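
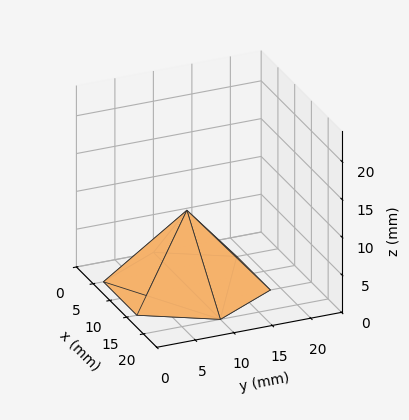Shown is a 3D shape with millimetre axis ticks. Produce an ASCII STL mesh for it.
Reading the render: the shape is a regular 6-sided pyramid, base circumscribed radius ≈ 10 mm, apex at z ≈ 10 mm (dimensions read to the nearest mm from the axis ticks). For the STL, each face is triangulated and given an outward normal.

solid part
  facet normal 0.0000 0.0000 -1.0000
    outer loop
      vertex 5.000 18.660 0.000
      vertex 15.000 18.660 0.000
      vertex 20.000 10.000 0.000
    endloop
  endfacet
  facet normal 0.0000 0.0000 -1.0000
    outer loop
      vertex 0.000 10.000 0.000
      vertex 5.000 18.660 0.000
      vertex 20.000 10.000 0.000
    endloop
  endfacet
  facet normal 0.0000 0.0000 -1.0000
    outer loop
      vertex 5.000 1.340 0.000
      vertex 0.000 10.000 0.000
      vertex 20.000 10.000 0.000
    endloop
  endfacet
  facet normal 0.0000 0.0000 -1.0000
    outer loop
      vertex 15.000 1.340 0.000
      vertex 5.000 1.340 0.000
      vertex 20.000 10.000 0.000
    endloop
  endfacet
  facet normal 0.6547 0.3780 0.6547
    outer loop
      vertex 20.000 10.000 0.000
      vertex 15.000 18.660 0.000
      vertex 10.000 10.000 10.000
    endloop
  endfacet
  facet normal 0.0000 0.7559 0.6546
    outer loop
      vertex 15.000 18.660 0.000
      vertex 5.000 18.660 0.000
      vertex 10.000 10.000 10.000
    endloop
  endfacet
  facet normal -0.6547 0.3780 0.6547
    outer loop
      vertex 5.000 18.660 0.000
      vertex 0.000 10.000 0.000
      vertex 10.000 10.000 10.000
    endloop
  endfacet
  facet normal -0.6547 -0.3780 0.6547
    outer loop
      vertex 0.000 10.000 0.000
      vertex 5.000 1.340 0.000
      vertex 10.000 10.000 10.000
    endloop
  endfacet
  facet normal 0.0000 -0.7559 0.6546
    outer loop
      vertex 5.000 1.340 0.000
      vertex 15.000 1.340 0.000
      vertex 10.000 10.000 10.000
    endloop
  endfacet
  facet normal 0.6547 -0.3780 0.6547
    outer loop
      vertex 15.000 1.340 0.000
      vertex 20.000 10.000 0.000
      vertex 10.000 10.000 10.000
    endloop
  endfacet
endsolid part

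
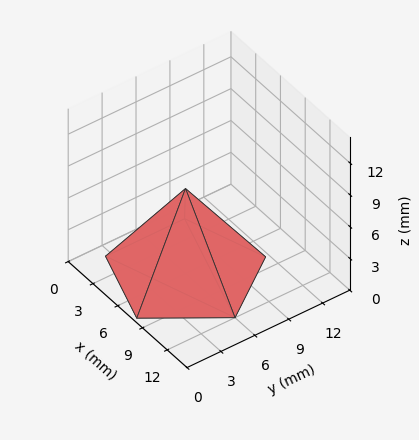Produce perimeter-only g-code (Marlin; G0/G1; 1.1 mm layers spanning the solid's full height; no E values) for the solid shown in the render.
Reading the render: the shape is a regular 5-sided pyramid, base circumscribed radius ≈ 6 mm, apex at z ≈ 8 mm (dimensions read to the nearest mm from the axis ticks). For the g-code, the solid's height is divided into equal slices at the stated Δz and each level perimeter traced with G1 moves after a G0 lift.

; perimeter-only toolpath
G21 ; units = mm
G90 ; absolute positioning
G28 ; home
; layer 1
G0 Z1.1
G0 X11.1 Y6.0
G1 X7.6 Y10.9
G1 X1.8 Y9.0
G1 X1.8 Y3.0
G1 X7.6 Y1.1
G1 X11.1 Y6.0
; layer 2
G0 Z2.3
G0 X10.3 Y6.0
G1 X7.4 Y10.1
G1 X2.5 Y8.5
G1 X2.5 Y3.5
G1 X7.4 Y1.9
G1 X10.3 Y6.0
; layer 3
G0 Z3.4
G0 X9.4 Y6.0
G1 X7.1 Y9.3
G1 X3.2 Y8.0
G1 X3.2 Y4.0
G1 X7.1 Y2.7
G1 X9.4 Y6.0
; layer 4
G0 Z4.6
G0 X8.6 Y6.0
G1 X6.8 Y8.4
G1 X3.9 Y7.5
G1 X3.9 Y4.5
G1 X6.8 Y3.6
G1 X8.6 Y6.0
; layer 5
G0 Z5.7
G0 X7.7 Y6.0
G1 X6.5 Y7.6
G1 X4.6 Y7.0
G1 X4.6 Y5.0
G1 X6.5 Y4.4
G1 X7.7 Y6.0
; layer 6
G0 Z6.9
G0 X6.9 Y6.0
G1 X6.3 Y6.8
G1 X5.3 Y6.5
G1 X5.3 Y5.5
G1 X6.3 Y5.2
G1 X6.9 Y6.0
M2 ; end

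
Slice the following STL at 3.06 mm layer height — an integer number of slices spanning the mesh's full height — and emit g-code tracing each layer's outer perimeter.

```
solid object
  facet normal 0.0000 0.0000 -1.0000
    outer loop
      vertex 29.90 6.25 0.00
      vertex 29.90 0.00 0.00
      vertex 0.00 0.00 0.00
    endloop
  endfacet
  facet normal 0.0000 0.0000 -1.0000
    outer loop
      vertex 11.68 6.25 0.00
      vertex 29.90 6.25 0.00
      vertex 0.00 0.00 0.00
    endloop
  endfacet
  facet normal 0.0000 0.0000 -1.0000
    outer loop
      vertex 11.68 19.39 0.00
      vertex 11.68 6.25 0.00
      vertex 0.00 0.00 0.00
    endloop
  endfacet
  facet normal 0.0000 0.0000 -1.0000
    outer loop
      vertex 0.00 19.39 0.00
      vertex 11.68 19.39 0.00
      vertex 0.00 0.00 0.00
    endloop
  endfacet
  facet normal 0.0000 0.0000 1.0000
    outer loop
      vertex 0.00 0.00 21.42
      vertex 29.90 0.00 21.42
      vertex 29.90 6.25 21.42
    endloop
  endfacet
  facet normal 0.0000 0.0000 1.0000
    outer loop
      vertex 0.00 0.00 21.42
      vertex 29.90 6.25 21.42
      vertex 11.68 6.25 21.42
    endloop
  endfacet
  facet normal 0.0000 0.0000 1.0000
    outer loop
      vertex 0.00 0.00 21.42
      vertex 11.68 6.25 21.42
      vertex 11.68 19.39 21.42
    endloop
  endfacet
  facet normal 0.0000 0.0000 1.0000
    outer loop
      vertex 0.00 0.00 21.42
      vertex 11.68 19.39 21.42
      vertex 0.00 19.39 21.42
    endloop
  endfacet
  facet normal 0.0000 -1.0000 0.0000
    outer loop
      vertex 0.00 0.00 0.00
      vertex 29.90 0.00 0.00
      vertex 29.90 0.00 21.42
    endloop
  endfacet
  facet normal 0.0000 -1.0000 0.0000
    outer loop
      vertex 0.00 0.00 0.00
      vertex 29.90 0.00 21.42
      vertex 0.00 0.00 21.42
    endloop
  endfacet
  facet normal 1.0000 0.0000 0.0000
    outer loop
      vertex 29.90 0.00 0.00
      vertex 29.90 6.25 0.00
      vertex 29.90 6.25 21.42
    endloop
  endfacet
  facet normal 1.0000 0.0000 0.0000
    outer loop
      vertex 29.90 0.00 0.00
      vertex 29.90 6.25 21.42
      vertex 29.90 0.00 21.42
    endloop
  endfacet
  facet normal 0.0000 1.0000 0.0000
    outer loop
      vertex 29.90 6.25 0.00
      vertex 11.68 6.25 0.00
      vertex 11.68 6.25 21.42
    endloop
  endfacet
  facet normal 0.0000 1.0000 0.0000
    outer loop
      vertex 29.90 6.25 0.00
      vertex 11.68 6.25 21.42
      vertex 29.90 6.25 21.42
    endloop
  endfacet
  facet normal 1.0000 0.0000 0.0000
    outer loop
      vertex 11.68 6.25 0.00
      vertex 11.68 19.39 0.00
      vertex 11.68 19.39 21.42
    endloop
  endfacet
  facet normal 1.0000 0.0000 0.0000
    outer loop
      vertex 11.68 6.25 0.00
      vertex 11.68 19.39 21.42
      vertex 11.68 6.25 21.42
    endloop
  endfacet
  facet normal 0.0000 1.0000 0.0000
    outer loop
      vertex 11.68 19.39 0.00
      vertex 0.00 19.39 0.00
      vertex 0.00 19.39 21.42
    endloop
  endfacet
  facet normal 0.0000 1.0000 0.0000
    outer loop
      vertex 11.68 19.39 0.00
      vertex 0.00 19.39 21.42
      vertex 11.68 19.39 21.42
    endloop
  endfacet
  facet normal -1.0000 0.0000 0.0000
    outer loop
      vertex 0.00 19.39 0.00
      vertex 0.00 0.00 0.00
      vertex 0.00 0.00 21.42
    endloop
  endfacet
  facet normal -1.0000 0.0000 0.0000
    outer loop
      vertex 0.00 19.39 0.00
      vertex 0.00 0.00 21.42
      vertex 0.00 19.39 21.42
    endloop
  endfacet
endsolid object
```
; perimeter-only toolpath
G21 ; units = mm
G90 ; absolute positioning
G28 ; home
; layer 1
G0 Z3.06
G0 X0.00 Y0.00
G1 X29.90 Y0.00
G1 X29.90 Y6.25
G1 X11.68 Y6.25
G1 X11.68 Y19.39
G1 X0.00 Y19.39
G1 X0.00 Y0.00
; layer 2
G0 Z6.12
G0 X0.00 Y0.00
G1 X29.90 Y0.00
G1 X29.90 Y6.25
G1 X11.68 Y6.25
G1 X11.68 Y19.39
G1 X0.00 Y19.39
G1 X0.00 Y0.00
; layer 3
G0 Z9.18
G0 X0.00 Y0.00
G1 X29.90 Y0.00
G1 X29.90 Y6.25
G1 X11.68 Y6.25
G1 X11.68 Y19.39
G1 X0.00 Y19.39
G1 X0.00 Y0.00
; layer 4
G0 Z12.24
G0 X0.00 Y0.00
G1 X29.90 Y0.00
G1 X29.90 Y6.25
G1 X11.68 Y6.25
G1 X11.68 Y19.39
G1 X0.00 Y19.39
G1 X0.00 Y0.00
; layer 5
G0 Z15.30
G0 X0.00 Y0.00
G1 X29.90 Y0.00
G1 X29.90 Y6.25
G1 X11.68 Y6.25
G1 X11.68 Y19.39
G1 X0.00 Y19.39
G1 X0.00 Y0.00
; layer 6
G0 Z18.36
G0 X0.00 Y0.00
G1 X29.90 Y0.00
G1 X29.90 Y6.25
G1 X11.68 Y6.25
G1 X11.68 Y19.39
G1 X0.00 Y19.39
G1 X0.00 Y0.00
; layer 7
G0 Z21.42
G0 X0.00 Y0.00
G1 X29.90 Y0.00
G1 X29.90 Y6.25
G1 X11.68 Y6.25
G1 X11.68 Y19.39
G1 X0.00 Y19.39
G1 X0.00 Y0.00
M2 ; end

The solid is an L-shaped prism: outer 29.9 × 19.4 mm, arm thicknesses ≈ 6.25 mm (horizontal) and 11.7 mm (vertical), extruded 21.4 mm in z. Slicing at Δz = 3.06 mm — 7 equal slices spanning the solid's height, so layer i sits at z = i·h/7 — gives 7 non-empty perimeters. Each is a 6-segment closed polygon; G0 lifts to the layer z and rapids to the start vertex, then G1 traces the edges.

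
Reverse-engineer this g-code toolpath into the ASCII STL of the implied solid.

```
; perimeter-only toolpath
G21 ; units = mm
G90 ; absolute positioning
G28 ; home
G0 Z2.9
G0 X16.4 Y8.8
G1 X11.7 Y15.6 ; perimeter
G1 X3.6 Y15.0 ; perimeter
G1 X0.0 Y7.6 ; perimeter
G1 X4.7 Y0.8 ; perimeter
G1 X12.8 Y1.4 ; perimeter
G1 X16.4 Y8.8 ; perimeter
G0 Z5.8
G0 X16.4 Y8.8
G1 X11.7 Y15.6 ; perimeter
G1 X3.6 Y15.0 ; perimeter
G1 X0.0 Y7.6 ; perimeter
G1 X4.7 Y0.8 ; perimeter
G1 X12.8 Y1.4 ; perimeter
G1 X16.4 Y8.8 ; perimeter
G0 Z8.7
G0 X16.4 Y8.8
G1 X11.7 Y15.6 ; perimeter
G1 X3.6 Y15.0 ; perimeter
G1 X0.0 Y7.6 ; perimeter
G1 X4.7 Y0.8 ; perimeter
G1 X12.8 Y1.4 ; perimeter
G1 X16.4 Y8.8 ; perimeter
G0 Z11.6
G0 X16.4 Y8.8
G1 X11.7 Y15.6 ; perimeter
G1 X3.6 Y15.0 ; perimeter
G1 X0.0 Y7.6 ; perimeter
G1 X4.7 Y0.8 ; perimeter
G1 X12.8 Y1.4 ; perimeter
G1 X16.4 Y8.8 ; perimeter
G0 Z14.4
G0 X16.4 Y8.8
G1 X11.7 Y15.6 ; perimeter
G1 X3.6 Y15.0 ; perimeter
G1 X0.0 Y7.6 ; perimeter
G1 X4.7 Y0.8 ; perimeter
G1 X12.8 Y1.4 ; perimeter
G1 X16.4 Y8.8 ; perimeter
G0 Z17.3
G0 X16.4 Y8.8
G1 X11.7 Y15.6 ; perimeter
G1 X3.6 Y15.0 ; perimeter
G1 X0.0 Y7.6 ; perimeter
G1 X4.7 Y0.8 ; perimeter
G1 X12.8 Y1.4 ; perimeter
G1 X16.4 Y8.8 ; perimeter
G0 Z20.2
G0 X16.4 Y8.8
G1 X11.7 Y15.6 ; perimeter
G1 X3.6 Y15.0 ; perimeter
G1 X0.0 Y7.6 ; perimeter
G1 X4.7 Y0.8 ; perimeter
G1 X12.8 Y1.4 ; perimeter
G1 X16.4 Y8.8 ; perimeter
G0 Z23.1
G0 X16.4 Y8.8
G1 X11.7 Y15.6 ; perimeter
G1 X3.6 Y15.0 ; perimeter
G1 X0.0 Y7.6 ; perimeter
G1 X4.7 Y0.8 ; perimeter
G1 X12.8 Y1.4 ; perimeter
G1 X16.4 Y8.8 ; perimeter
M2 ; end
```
solid part
  facet normal 0.0000 0.0000 -1.0000
    outer loop
      vertex 3.6 15.0 0.0
      vertex 11.7 15.6 0.0
      vertex 16.4 8.8 0.0
    endloop
  endfacet
  facet normal 0.0000 0.0000 -1.0000
    outer loop
      vertex 0.0 7.6 0.0
      vertex 3.6 15.0 0.0
      vertex 16.4 8.8 0.0
    endloop
  endfacet
  facet normal 0.0000 0.0000 -1.0000
    outer loop
      vertex 4.7 0.8 0.0
      vertex 0.0 7.6 0.0
      vertex 16.4 8.8 0.0
    endloop
  endfacet
  facet normal 0.0000 0.0000 -1.0000
    outer loop
      vertex 12.8 1.4 0.0
      vertex 4.7 0.8 0.0
      vertex 16.4 8.8 0.0
    endloop
  endfacet
  facet normal 0.0000 0.0000 1.0000
    outer loop
      vertex 16.4 8.8 23.1
      vertex 11.7 15.6 23.1
      vertex 3.6 15.0 23.1
    endloop
  endfacet
  facet normal 0.0000 0.0000 1.0000
    outer loop
      vertex 16.4 8.8 23.1
      vertex 3.6 15.0 23.1
      vertex 0.0 7.6 23.1
    endloop
  endfacet
  facet normal 0.0000 0.0000 1.0000
    outer loop
      vertex 16.4 8.8 23.1
      vertex 0.0 7.6 23.1
      vertex 4.7 0.8 23.1
    endloop
  endfacet
  facet normal 0.0000 0.0000 1.0000
    outer loop
      vertex 16.4 8.8 23.1
      vertex 4.7 0.8 23.1
      vertex 12.8 1.4 23.1
    endloop
  endfacet
  facet normal 0.8226 0.5686 0.0000
    outer loop
      vertex 16.4 8.8 0.0
      vertex 11.7 15.6 0.0
      vertex 11.7 15.6 23.1
    endloop
  endfacet
  facet normal 0.8226 0.5686 0.0000
    outer loop
      vertex 16.4 8.8 0.0
      vertex 11.7 15.6 23.1
      vertex 16.4 8.8 23.1
    endloop
  endfacet
  facet normal -0.0739 0.9973 0.0000
    outer loop
      vertex 11.7 15.6 0.0
      vertex 3.6 15.0 0.0
      vertex 3.6 15.0 23.1
    endloop
  endfacet
  facet normal -0.0739 0.9973 0.0000
    outer loop
      vertex 11.7 15.6 0.0
      vertex 3.6 15.0 23.1
      vertex 11.7 15.6 23.1
    endloop
  endfacet
  facet normal -0.8992 0.4375 0.0000
    outer loop
      vertex 3.6 15.0 0.0
      vertex 0.0 7.6 0.0
      vertex 0.0 7.6 23.1
    endloop
  endfacet
  facet normal -0.8992 0.4375 0.0000
    outer loop
      vertex 3.6 15.0 0.0
      vertex 0.0 7.6 23.1
      vertex 3.6 15.0 23.1
    endloop
  endfacet
  facet normal -0.8226 -0.5686 0.0000
    outer loop
      vertex 0.0 7.6 0.0
      vertex 4.7 0.8 0.0
      vertex 4.7 0.8 23.1
    endloop
  endfacet
  facet normal -0.8226 -0.5686 0.0000
    outer loop
      vertex 0.0 7.6 0.0
      vertex 4.7 0.8 23.1
      vertex 0.0 7.6 23.1
    endloop
  endfacet
  facet normal 0.0739 -0.9973 0.0000
    outer loop
      vertex 4.7 0.8 0.0
      vertex 12.8 1.4 0.0
      vertex 12.8 1.4 23.1
    endloop
  endfacet
  facet normal 0.0739 -0.9973 0.0000
    outer loop
      vertex 4.7 0.8 0.0
      vertex 12.8 1.4 23.1
      vertex 4.7 0.8 23.1
    endloop
  endfacet
  facet normal 0.8992 -0.4375 0.0000
    outer loop
      vertex 12.8 1.4 0.0
      vertex 16.4 8.8 0.0
      vertex 16.4 8.8 23.1
    endloop
  endfacet
  facet normal 0.8992 -0.4375 0.0000
    outer loop
      vertex 12.8 1.4 0.0
      vertex 16.4 8.8 23.1
      vertex 12.8 1.4 23.1
    endloop
  endfacet
endsolid part

The G0 Z moves step by Δz≈2.9 mm. Every layer's G1 loop is the same polygon, so the solid is a straight extrusion of it from z=0 to z≈23.1. Closing with flat bottom and top caps and triangulating gives 20 facets — a regular 6-sided prism (a cylinder approximated with 6 flat sides), circumscribed radius ≈ 8.2 mm, height ≈ 23.1 mm.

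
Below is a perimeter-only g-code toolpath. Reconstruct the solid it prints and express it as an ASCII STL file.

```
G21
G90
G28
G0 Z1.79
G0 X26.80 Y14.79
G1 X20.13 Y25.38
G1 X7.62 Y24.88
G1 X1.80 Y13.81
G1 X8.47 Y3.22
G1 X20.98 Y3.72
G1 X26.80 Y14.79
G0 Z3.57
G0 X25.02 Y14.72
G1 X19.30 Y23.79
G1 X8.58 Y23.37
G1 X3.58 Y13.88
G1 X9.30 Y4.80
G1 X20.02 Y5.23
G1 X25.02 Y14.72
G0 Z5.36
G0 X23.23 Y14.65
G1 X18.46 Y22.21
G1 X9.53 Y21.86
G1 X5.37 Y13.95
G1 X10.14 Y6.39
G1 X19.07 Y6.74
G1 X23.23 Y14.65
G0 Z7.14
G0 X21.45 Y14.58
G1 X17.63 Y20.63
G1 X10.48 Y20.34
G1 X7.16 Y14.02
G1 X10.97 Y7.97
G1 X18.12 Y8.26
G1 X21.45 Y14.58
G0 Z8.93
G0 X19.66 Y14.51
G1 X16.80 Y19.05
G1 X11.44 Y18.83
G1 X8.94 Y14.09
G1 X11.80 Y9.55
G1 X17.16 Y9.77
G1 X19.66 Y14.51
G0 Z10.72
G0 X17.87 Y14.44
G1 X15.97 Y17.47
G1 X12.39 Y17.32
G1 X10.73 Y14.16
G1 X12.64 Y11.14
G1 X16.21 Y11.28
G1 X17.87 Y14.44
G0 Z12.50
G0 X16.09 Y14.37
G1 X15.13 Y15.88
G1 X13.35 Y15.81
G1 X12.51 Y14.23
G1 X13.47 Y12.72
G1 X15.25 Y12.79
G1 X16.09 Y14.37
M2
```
solid part
  facet normal 0.0000 0.0000 -1.0000
    outer loop
      vertex 6.67 26.39 0.00
      vertex 20.96 26.96 0.00
      vertex 28.59 14.86 0.00
    endloop
  endfacet
  facet normal 0.0000 0.0000 -1.0000
    outer loop
      vertex 0.01 13.74 0.00
      vertex 6.67 26.39 0.00
      vertex 28.59 14.86 0.00
    endloop
  endfacet
  facet normal 0.0000 0.0000 -1.0000
    outer loop
      vertex 7.64 1.64 0.00
      vertex 0.01 13.74 0.00
      vertex 28.59 14.86 0.00
    endloop
  endfacet
  facet normal 0.0000 0.0000 -1.0000
    outer loop
      vertex 21.93 2.21 0.00
      vertex 7.64 1.64 0.00
      vertex 28.59 14.86 0.00
    endloop
  endfacet
  facet normal 0.6392 0.4031 0.6550
    outer loop
      vertex 28.59 14.86 0.00
      vertex 20.96 26.96 0.00
      vertex 14.30 14.30 14.29
    endloop
  endfacet
  facet normal -0.0301 0.7551 0.6549
    outer loop
      vertex 20.96 26.96 0.00
      vertex 6.67 26.39 0.00
      vertex 14.30 14.30 14.29
    endloop
  endfacet
  facet normal -0.6687 0.3521 0.6549
    outer loop
      vertex 6.67 26.39 0.00
      vertex 0.01 13.74 0.00
      vertex 14.30 14.30 14.29
    endloop
  endfacet
  facet normal -0.6392 -0.4031 0.6550
    outer loop
      vertex 0.01 13.74 0.00
      vertex 7.64 1.64 0.00
      vertex 14.30 14.30 14.29
    endloop
  endfacet
  facet normal 0.0301 -0.7551 0.6549
    outer loop
      vertex 7.64 1.64 0.00
      vertex 21.93 2.21 0.00
      vertex 14.30 14.30 14.29
    endloop
  endfacet
  facet normal 0.6687 -0.3521 0.6549
    outer loop
      vertex 21.93 2.21 0.00
      vertex 28.59 14.86 0.00
      vertex 14.30 14.30 14.29
    endloop
  endfacet
endsolid part

The G0 Z moves step by Δz≈1.79 mm. The G1 loops shrink linearly with z, so the solid tapers from its base footprint up to z≈14.3. Closing with a flat bottom cap and the tapered top and triangulating gives 10 facets — a regular 6-sided pyramid, base circumscribed radius ≈ 14.3 mm, apex at z ≈ 14.3 mm.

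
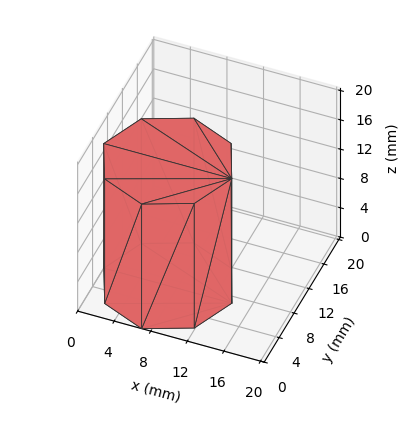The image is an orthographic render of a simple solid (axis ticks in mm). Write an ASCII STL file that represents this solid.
Reading the render: the shape is a regular 8-sided prism (a cylinder approximated with 8 flat sides), circumscribed radius ≈ 7 mm, height ≈ 17 mm (dimensions read to the nearest mm from the axis ticks). For the STL, each face is triangulated and given an outward normal.

solid part
  facet normal 0.0000 0.0000 -1.0000
    outer loop
      vertex 7.0 14.0 0.0
      vertex 11.9 11.9 0.0
      vertex 14.0 7.0 0.0
    endloop
  endfacet
  facet normal 0.0000 0.0000 -1.0000
    outer loop
      vertex 2.1 11.9 0.0
      vertex 7.0 14.0 0.0
      vertex 14.0 7.0 0.0
    endloop
  endfacet
  facet normal 0.0000 0.0000 -1.0000
    outer loop
      vertex 0.0 7.0 0.0
      vertex 2.1 11.9 0.0
      vertex 14.0 7.0 0.0
    endloop
  endfacet
  facet normal 0.0000 0.0000 -1.0000
    outer loop
      vertex 2.1 2.1 0.0
      vertex 0.0 7.0 0.0
      vertex 14.0 7.0 0.0
    endloop
  endfacet
  facet normal 0.0000 0.0000 -1.0000
    outer loop
      vertex 7.0 0.0 0.0
      vertex 2.1 2.1 0.0
      vertex 14.0 7.0 0.0
    endloop
  endfacet
  facet normal 0.0000 0.0000 -1.0000
    outer loop
      vertex 11.9 2.1 0.0
      vertex 7.0 0.0 0.0
      vertex 14.0 7.0 0.0
    endloop
  endfacet
  facet normal 0.0000 0.0000 1.0000
    outer loop
      vertex 14.0 7.0 17.0
      vertex 11.9 11.9 17.0
      vertex 7.0 14.0 17.0
    endloop
  endfacet
  facet normal 0.0000 0.0000 1.0000
    outer loop
      vertex 14.0 7.0 17.0
      vertex 7.0 14.0 17.0
      vertex 2.1 11.9 17.0
    endloop
  endfacet
  facet normal 0.0000 0.0000 1.0000
    outer loop
      vertex 14.0 7.0 17.0
      vertex 2.1 11.9 17.0
      vertex 0.0 7.0 17.0
    endloop
  endfacet
  facet normal 0.0000 0.0000 1.0000
    outer loop
      vertex 14.0 7.0 17.0
      vertex 0.0 7.0 17.0
      vertex 2.1 2.1 17.0
    endloop
  endfacet
  facet normal 0.0000 0.0000 1.0000
    outer loop
      vertex 14.0 7.0 17.0
      vertex 2.1 2.1 17.0
      vertex 7.0 0.0 17.0
    endloop
  endfacet
  facet normal 0.0000 0.0000 1.0000
    outer loop
      vertex 14.0 7.0 17.0
      vertex 7.0 0.0 17.0
      vertex 11.9 2.1 17.0
    endloop
  endfacet
  facet normal 0.9191 0.3939 0.0000
    outer loop
      vertex 14.0 7.0 0.0
      vertex 11.9 11.9 0.0
      vertex 11.9 11.9 17.0
    endloop
  endfacet
  facet normal 0.9191 0.3939 0.0000
    outer loop
      vertex 14.0 7.0 0.0
      vertex 11.9 11.9 17.0
      vertex 14.0 7.0 17.0
    endloop
  endfacet
  facet normal 0.3939 0.9191 0.0000
    outer loop
      vertex 11.9 11.9 0.0
      vertex 7.0 14.0 0.0
      vertex 7.0 14.0 17.0
    endloop
  endfacet
  facet normal 0.3939 0.9191 0.0000
    outer loop
      vertex 11.9 11.9 0.0
      vertex 7.0 14.0 17.0
      vertex 11.9 11.9 17.0
    endloop
  endfacet
  facet normal -0.3939 0.9191 0.0000
    outer loop
      vertex 7.0 14.0 0.0
      vertex 2.1 11.9 0.0
      vertex 2.1 11.9 17.0
    endloop
  endfacet
  facet normal -0.3939 0.9191 0.0000
    outer loop
      vertex 7.0 14.0 0.0
      vertex 2.1 11.9 17.0
      vertex 7.0 14.0 17.0
    endloop
  endfacet
  facet normal -0.9191 0.3939 0.0000
    outer loop
      vertex 2.1 11.9 0.0
      vertex 0.0 7.0 0.0
      vertex 0.0 7.0 17.0
    endloop
  endfacet
  facet normal -0.9191 0.3939 0.0000
    outer loop
      vertex 2.1 11.9 0.0
      vertex 0.0 7.0 17.0
      vertex 2.1 11.9 17.0
    endloop
  endfacet
  facet normal -0.9191 -0.3939 0.0000
    outer loop
      vertex 0.0 7.0 0.0
      vertex 2.1 2.1 0.0
      vertex 2.1 2.1 17.0
    endloop
  endfacet
  facet normal -0.9191 -0.3939 0.0000
    outer loop
      vertex 0.0 7.0 0.0
      vertex 2.1 2.1 17.0
      vertex 0.0 7.0 17.0
    endloop
  endfacet
  facet normal -0.3939 -0.9191 0.0000
    outer loop
      vertex 2.1 2.1 0.0
      vertex 7.0 0.0 0.0
      vertex 7.0 0.0 17.0
    endloop
  endfacet
  facet normal -0.3939 -0.9191 0.0000
    outer loop
      vertex 2.1 2.1 0.0
      vertex 7.0 0.0 17.0
      vertex 2.1 2.1 17.0
    endloop
  endfacet
  facet normal 0.3939 -0.9191 0.0000
    outer loop
      vertex 7.0 0.0 0.0
      vertex 11.9 2.1 0.0
      vertex 11.9 2.1 17.0
    endloop
  endfacet
  facet normal 0.3939 -0.9191 0.0000
    outer loop
      vertex 7.0 0.0 0.0
      vertex 11.9 2.1 17.0
      vertex 7.0 0.0 17.0
    endloop
  endfacet
  facet normal 0.9191 -0.3939 0.0000
    outer loop
      vertex 11.9 2.1 0.0
      vertex 14.0 7.0 0.0
      vertex 14.0 7.0 17.0
    endloop
  endfacet
  facet normal 0.9191 -0.3939 0.0000
    outer loop
      vertex 11.9 2.1 0.0
      vertex 14.0 7.0 17.0
      vertex 11.9 2.1 17.0
    endloop
  endfacet
endsolid part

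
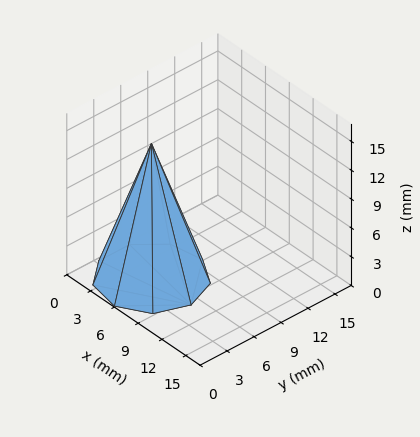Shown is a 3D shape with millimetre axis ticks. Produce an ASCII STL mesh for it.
Reading the render: the shape is a regular 9-sided pyramid, base circumscribed radius ≈ 5 mm, apex at z ≈ 14 mm (dimensions read to the nearest mm from the axis ticks). For the STL, each face is triangulated and given an outward normal.

solid part
  facet normal 0.0000 0.0000 -1.0000
    outer loop
      vertex 5.9 9.9 0.0
      vertex 8.8 8.2 0.0
      vertex 10.0 5.0 0.0
    endloop
  endfacet
  facet normal 0.0000 0.0000 -1.0000
    outer loop
      vertex 2.5 9.3 0.0
      vertex 5.9 9.9 0.0
      vertex 10.0 5.0 0.0
    endloop
  endfacet
  facet normal 0.0000 0.0000 -1.0000
    outer loop
      vertex 0.3 6.7 0.0
      vertex 2.5 9.3 0.0
      vertex 10.0 5.0 0.0
    endloop
  endfacet
  facet normal 0.0000 0.0000 -1.0000
    outer loop
      vertex 0.3 3.3 0.0
      vertex 0.3 6.7 0.0
      vertex 10.0 5.0 0.0
    endloop
  endfacet
  facet normal 0.0000 0.0000 -1.0000
    outer loop
      vertex 2.5 0.7 0.0
      vertex 0.3 3.3 0.0
      vertex 10.0 5.0 0.0
    endloop
  endfacet
  facet normal 0.0000 0.0000 -1.0000
    outer loop
      vertex 5.9 0.1 0.0
      vertex 2.5 0.7 0.0
      vertex 10.0 5.0 0.0
    endloop
  endfacet
  facet normal 0.0000 0.0000 -1.0000
    outer loop
      vertex 8.8 1.8 0.0
      vertex 5.9 0.1 0.0
      vertex 10.0 5.0 0.0
    endloop
  endfacet
  facet normal 0.8880 0.3330 0.3171
    outer loop
      vertex 10.0 5.0 0.0
      vertex 8.8 8.2 0.0
      vertex 5.0 5.0 14.0
    endloop
  endfacet
  facet normal 0.4796 0.8182 0.3172
    outer loop
      vertex 8.8 8.2 0.0
      vertex 5.9 9.9 0.0
      vertex 5.0 5.0 14.0
    endloop
  endfacet
  facet normal -0.1649 0.9342 0.3164
    outer loop
      vertex 5.9 9.9 0.0
      vertex 2.5 9.3 0.0
      vertex 5.0 5.0 14.0
    endloop
  endfacet
  facet normal -0.7239 0.6125 0.3174
    outer loop
      vertex 2.5 9.3 0.0
      vertex 0.3 6.7 0.0
      vertex 5.0 5.0 14.0
    endloop
  endfacet
  facet normal -0.9480 0.0000 0.3183
    outer loop
      vertex 0.3 6.7 0.0
      vertex 0.3 3.3 0.0
      vertex 5.0 5.0 14.0
    endloop
  endfacet
  facet normal -0.7239 -0.6125 0.3174
    outer loop
      vertex 0.3 3.3 0.0
      vertex 2.5 0.7 0.0
      vertex 5.0 5.0 14.0
    endloop
  endfacet
  facet normal -0.1649 -0.9342 0.3164
    outer loop
      vertex 2.5 0.7 0.0
      vertex 5.9 0.1 0.0
      vertex 5.0 5.0 14.0
    endloop
  endfacet
  facet normal 0.4796 -0.8182 0.3172
    outer loop
      vertex 5.9 0.1 0.0
      vertex 8.8 1.8 0.0
      vertex 5.0 5.0 14.0
    endloop
  endfacet
  facet normal 0.8880 -0.3330 0.3171
    outer loop
      vertex 8.8 1.8 0.0
      vertex 10.0 5.0 0.0
      vertex 5.0 5.0 14.0
    endloop
  endfacet
endsolid part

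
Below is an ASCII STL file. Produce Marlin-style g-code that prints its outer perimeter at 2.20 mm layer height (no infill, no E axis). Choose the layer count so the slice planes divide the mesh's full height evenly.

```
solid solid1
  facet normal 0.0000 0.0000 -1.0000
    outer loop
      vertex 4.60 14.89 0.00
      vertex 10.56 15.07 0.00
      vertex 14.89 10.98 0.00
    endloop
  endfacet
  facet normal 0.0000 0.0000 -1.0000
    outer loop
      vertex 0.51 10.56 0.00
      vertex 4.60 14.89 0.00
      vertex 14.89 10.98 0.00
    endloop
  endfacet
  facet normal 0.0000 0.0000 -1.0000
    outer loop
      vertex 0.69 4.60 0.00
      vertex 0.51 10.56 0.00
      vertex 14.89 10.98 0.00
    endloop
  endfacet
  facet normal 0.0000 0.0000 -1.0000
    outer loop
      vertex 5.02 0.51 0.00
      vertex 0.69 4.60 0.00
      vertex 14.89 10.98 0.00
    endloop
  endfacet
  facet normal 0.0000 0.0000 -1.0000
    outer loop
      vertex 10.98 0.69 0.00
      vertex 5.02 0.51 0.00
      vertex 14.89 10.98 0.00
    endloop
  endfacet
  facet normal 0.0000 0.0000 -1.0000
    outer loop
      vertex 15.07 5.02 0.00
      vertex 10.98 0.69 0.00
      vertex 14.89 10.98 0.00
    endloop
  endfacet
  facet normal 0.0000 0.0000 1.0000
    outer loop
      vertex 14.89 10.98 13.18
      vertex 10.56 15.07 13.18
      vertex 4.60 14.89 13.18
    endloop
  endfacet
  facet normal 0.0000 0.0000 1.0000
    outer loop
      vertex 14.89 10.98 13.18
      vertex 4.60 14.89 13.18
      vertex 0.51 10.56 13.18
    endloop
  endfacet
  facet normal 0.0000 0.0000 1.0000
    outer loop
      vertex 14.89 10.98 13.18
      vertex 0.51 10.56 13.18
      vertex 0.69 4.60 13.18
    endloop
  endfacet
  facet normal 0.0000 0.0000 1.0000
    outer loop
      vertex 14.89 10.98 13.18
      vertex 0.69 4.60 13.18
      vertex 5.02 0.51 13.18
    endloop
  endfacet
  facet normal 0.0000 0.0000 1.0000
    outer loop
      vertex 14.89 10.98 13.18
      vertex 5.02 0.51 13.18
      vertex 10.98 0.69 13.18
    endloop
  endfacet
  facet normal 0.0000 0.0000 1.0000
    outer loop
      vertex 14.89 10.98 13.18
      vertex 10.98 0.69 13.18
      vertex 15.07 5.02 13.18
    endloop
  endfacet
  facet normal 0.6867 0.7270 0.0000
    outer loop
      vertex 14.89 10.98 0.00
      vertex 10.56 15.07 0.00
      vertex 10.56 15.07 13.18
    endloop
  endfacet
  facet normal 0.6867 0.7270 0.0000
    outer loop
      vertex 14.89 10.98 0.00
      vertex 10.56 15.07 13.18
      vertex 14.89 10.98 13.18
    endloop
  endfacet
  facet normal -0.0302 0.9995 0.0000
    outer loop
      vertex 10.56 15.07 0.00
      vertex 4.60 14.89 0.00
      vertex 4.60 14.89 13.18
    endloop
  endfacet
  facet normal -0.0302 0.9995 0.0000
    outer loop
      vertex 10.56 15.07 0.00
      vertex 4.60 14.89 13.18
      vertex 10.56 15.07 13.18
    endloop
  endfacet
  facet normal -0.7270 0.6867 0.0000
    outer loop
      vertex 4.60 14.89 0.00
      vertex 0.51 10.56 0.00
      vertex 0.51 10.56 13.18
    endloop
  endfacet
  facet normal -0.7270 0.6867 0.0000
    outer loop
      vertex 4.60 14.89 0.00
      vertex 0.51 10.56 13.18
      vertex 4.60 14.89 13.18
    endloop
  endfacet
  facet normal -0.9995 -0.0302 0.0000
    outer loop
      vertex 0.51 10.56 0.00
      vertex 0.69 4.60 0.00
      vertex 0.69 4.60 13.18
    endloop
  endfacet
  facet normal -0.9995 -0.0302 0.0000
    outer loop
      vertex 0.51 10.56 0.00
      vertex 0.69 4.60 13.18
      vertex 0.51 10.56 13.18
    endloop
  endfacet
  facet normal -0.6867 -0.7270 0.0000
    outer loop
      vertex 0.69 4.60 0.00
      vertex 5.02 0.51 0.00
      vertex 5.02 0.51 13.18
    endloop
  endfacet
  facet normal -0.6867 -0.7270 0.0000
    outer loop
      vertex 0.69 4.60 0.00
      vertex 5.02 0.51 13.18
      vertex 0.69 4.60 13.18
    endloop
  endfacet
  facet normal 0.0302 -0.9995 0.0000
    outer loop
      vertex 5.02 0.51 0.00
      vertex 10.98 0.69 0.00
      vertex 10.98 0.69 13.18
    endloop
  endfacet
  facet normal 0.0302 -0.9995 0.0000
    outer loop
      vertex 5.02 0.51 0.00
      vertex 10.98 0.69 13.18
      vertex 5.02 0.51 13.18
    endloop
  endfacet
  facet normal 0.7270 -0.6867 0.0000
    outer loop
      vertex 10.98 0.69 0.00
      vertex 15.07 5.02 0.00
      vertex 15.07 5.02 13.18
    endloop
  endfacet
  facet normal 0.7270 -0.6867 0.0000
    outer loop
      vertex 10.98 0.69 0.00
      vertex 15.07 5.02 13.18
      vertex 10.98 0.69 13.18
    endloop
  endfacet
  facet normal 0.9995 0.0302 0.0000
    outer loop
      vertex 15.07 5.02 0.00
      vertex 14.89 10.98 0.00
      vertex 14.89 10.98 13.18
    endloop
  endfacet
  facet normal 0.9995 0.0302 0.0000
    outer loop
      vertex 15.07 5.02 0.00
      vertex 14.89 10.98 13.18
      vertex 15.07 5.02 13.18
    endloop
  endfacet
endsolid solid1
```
; perimeter-only toolpath
G21 ; units = mm
G90 ; absolute positioning
G28 ; home
; layer 1
G0 Z2.20
G0 X14.89 Y10.98
G1 X10.56 Y15.07
G1 X4.60 Y14.89
G1 X0.51 Y10.56
G1 X0.69 Y4.60
G1 X5.02 Y0.51
G1 X10.98 Y0.69
G1 X15.07 Y5.02
G1 X14.89 Y10.98
; layer 2
G0 Z4.39
G0 X14.89 Y10.98
G1 X10.56 Y15.07
G1 X4.60 Y14.89
G1 X0.51 Y10.56
G1 X0.69 Y4.60
G1 X5.02 Y0.51
G1 X10.98 Y0.69
G1 X15.07 Y5.02
G1 X14.89 Y10.98
; layer 3
G0 Z6.59
G0 X14.89 Y10.98
G1 X10.56 Y15.07
G1 X4.60 Y14.89
G1 X0.51 Y10.56
G1 X0.69 Y4.60
G1 X5.02 Y0.51
G1 X10.98 Y0.69
G1 X15.07 Y5.02
G1 X14.89 Y10.98
; layer 4
G0 Z8.79
G0 X14.89 Y10.98
G1 X10.56 Y15.07
G1 X4.60 Y14.89
G1 X0.51 Y10.56
G1 X0.69 Y4.60
G1 X5.02 Y0.51
G1 X10.98 Y0.69
G1 X15.07 Y5.02
G1 X14.89 Y10.98
; layer 5
G0 Z10.98
G0 X14.89 Y10.98
G1 X10.56 Y15.07
G1 X4.60 Y14.89
G1 X0.51 Y10.56
G1 X0.69 Y4.60
G1 X5.02 Y0.51
G1 X10.98 Y0.69
G1 X15.07 Y5.02
G1 X14.89 Y10.98
; layer 6
G0 Z13.18
G0 X14.89 Y10.98
G1 X10.56 Y15.07
G1 X4.60 Y14.89
G1 X0.51 Y10.56
G1 X0.69 Y4.60
G1 X5.02 Y0.51
G1 X10.98 Y0.69
G1 X15.07 Y5.02
G1 X14.89 Y10.98
M2 ; end

The solid is a regular 8-sided prism (a cylinder approximated with 8 flat sides), circumscribed radius ≈ 7.79 mm, height ≈ 13.2 mm. Slicing at Δz = 2.20 mm — 6 equal slices spanning the solid's height, so layer i sits at z = i·h/6 — gives 6 non-empty perimeters. Each is a 8-segment closed polygon; G0 lifts to the layer z and rapids to the start vertex, then G1 traces the edges.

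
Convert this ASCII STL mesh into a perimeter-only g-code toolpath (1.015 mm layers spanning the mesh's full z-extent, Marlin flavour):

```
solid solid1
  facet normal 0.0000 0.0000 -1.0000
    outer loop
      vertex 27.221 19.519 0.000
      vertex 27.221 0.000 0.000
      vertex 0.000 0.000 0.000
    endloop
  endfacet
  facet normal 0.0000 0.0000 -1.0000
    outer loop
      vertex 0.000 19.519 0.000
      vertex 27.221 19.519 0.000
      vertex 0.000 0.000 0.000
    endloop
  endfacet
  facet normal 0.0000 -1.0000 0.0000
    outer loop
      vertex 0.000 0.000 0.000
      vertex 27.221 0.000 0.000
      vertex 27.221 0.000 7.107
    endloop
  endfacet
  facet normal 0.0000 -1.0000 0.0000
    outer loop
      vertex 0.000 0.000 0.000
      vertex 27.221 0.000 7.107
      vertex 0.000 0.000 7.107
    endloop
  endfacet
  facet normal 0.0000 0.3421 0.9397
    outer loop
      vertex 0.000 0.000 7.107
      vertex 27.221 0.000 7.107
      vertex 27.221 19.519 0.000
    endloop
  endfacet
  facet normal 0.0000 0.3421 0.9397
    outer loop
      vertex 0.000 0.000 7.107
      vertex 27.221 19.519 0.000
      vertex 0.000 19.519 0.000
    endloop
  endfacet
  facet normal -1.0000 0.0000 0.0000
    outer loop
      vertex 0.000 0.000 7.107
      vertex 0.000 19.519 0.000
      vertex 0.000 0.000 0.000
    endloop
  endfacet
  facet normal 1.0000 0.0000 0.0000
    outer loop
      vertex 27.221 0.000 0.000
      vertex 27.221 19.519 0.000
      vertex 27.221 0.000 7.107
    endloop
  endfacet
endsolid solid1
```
; perimeter-only toolpath
G21 ; units = mm
G90 ; absolute positioning
G28 ; home
; layer 1
G0 Z1.015
G0 X0.000 Y0.000
G1 X27.221 Y0.000
G1 X27.221 Y16.731
G1 X0.000 Y16.731
G1 X0.000 Y0.000
; layer 2
G0 Z2.031
G0 X0.000 Y0.000
G1 X27.221 Y0.000
G1 X27.221 Y13.942
G1 X0.000 Y13.942
G1 X0.000 Y0.000
; layer 3
G0 Z3.046
G0 X0.000 Y0.000
G1 X27.221 Y0.000
G1 X27.221 Y11.154
G1 X0.000 Y11.154
G1 X0.000 Y0.000
; layer 4
G0 Z4.061
G0 X0.000 Y0.000
G1 X27.221 Y0.000
G1 X27.221 Y8.365
G1 X0.000 Y8.365
G1 X0.000 Y0.000
; layer 5
G0 Z5.076
G0 X0.000 Y0.000
G1 X27.221 Y0.000
G1 X27.221 Y5.577
G1 X0.000 Y5.577
G1 X0.000 Y0.000
; layer 6
G0 Z6.092
G0 X0.000 Y0.000
G1 X27.221 Y0.000
G1 X27.221 Y2.788
G1 X0.000 Y2.788
G1 X0.000 Y0.000
M2 ; end

The solid is a wedge (ramp): 27.2 × 19.5 mm base, rising to 7.11 mm along the y=0 edge and sloping linearly to z=0 at y=19.5. Slicing at Δz = 1.015 mm — 7 equal slices spanning the solid's height, so layer i sits at z = i·h/7 — gives 6 non-empty perimeters. Each is a 4-segment closed polygon; G0 lifts to the layer z and rapids to the start vertex, then G1 traces the edges. The cross-section shrinks linearly with z (the slice at the apex is degenerate and omitted).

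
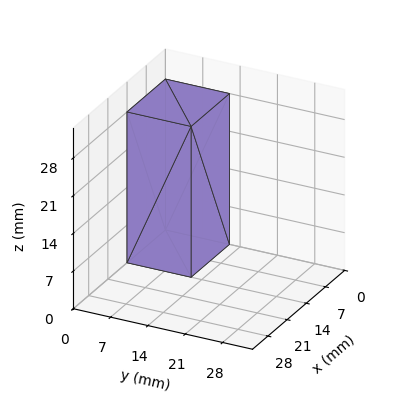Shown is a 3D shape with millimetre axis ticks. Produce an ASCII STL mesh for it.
Reading the render: the shape is a rectangular box, roughly 14 × 12 mm footprint and 28 mm tall (dimensions read to the nearest mm from the axis ticks). For the STL, each face is triangulated and given an outward normal.

solid part
  facet normal 0.0000 0.0000 -1.0000
    outer loop
      vertex 14.000 12.000 0.000
      vertex 14.000 0.000 0.000
      vertex 0.000 0.000 0.000
    endloop
  endfacet
  facet normal 0.0000 0.0000 -1.0000
    outer loop
      vertex 0.000 12.000 0.000
      vertex 14.000 12.000 0.000
      vertex 0.000 0.000 0.000
    endloop
  endfacet
  facet normal 0.0000 0.0000 1.0000
    outer loop
      vertex 0.000 0.000 28.000
      vertex 14.000 0.000 28.000
      vertex 14.000 12.000 28.000
    endloop
  endfacet
  facet normal 0.0000 0.0000 1.0000
    outer loop
      vertex 0.000 0.000 28.000
      vertex 14.000 12.000 28.000
      vertex 0.000 12.000 28.000
    endloop
  endfacet
  facet normal 0.0000 -1.0000 0.0000
    outer loop
      vertex 0.000 0.000 0.000
      vertex 14.000 0.000 0.000
      vertex 14.000 0.000 28.000
    endloop
  endfacet
  facet normal 0.0000 -1.0000 0.0000
    outer loop
      vertex 0.000 0.000 0.000
      vertex 14.000 0.000 28.000
      vertex 0.000 0.000 28.000
    endloop
  endfacet
  facet normal 0.0000 1.0000 0.0000
    outer loop
      vertex 14.000 12.000 28.000
      vertex 14.000 12.000 0.000
      vertex 0.000 12.000 0.000
    endloop
  endfacet
  facet normal 0.0000 1.0000 0.0000
    outer loop
      vertex 0.000 12.000 28.000
      vertex 14.000 12.000 28.000
      vertex 0.000 12.000 0.000
    endloop
  endfacet
  facet normal -1.0000 0.0000 0.0000
    outer loop
      vertex 0.000 12.000 28.000
      vertex 0.000 12.000 0.000
      vertex 0.000 0.000 0.000
    endloop
  endfacet
  facet normal -1.0000 0.0000 0.0000
    outer loop
      vertex 0.000 0.000 28.000
      vertex 0.000 12.000 28.000
      vertex 0.000 0.000 0.000
    endloop
  endfacet
  facet normal 1.0000 0.0000 0.0000
    outer loop
      vertex 14.000 0.000 0.000
      vertex 14.000 12.000 0.000
      vertex 14.000 12.000 28.000
    endloop
  endfacet
  facet normal 1.0000 0.0000 0.0000
    outer loop
      vertex 14.000 0.000 0.000
      vertex 14.000 12.000 28.000
      vertex 14.000 0.000 28.000
    endloop
  endfacet
endsolid part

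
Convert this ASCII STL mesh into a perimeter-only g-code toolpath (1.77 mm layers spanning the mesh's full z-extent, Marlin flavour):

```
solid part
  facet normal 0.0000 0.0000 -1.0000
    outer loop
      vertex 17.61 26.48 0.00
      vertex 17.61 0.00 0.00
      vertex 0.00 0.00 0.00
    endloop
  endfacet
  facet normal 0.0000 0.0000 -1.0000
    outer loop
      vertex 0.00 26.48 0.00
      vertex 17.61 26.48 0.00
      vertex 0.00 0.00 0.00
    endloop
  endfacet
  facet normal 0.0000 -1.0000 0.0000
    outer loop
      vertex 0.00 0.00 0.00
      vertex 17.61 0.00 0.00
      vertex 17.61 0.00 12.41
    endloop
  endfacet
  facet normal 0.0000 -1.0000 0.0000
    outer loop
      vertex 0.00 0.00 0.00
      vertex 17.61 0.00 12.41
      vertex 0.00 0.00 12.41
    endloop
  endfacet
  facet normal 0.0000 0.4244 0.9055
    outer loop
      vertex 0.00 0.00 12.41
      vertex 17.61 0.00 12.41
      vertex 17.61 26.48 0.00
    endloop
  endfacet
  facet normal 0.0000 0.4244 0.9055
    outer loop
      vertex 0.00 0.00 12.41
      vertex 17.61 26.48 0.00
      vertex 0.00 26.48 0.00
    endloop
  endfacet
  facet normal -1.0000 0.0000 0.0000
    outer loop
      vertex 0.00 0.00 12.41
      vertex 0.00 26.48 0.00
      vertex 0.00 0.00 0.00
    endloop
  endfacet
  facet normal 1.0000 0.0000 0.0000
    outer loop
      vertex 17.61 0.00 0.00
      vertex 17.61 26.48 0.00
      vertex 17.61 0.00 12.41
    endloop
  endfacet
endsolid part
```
; perimeter-only toolpath
G21 ; units = mm
G90 ; absolute positioning
G28 ; home
; layer 1
G0 Z1.77
G0 X0.00 Y0.00
G1 X17.61 Y0.00
G1 X17.61 Y22.70
G1 X0.00 Y22.70
G1 X0.00 Y0.00
; layer 2
G0 Z3.55
G0 X0.00 Y0.00
G1 X17.61 Y0.00
G1 X17.61 Y18.91
G1 X0.00 Y18.91
G1 X0.00 Y0.00
; layer 3
G0 Z5.32
G0 X0.00 Y0.00
G1 X17.61 Y0.00
G1 X17.61 Y15.13
G1 X0.00 Y15.13
G1 X0.00 Y0.00
; layer 4
G0 Z7.09
G0 X0.00 Y0.00
G1 X17.61 Y0.00
G1 X17.61 Y11.35
G1 X0.00 Y11.35
G1 X0.00 Y0.00
; layer 5
G0 Z8.86
G0 X0.00 Y0.00
G1 X17.61 Y0.00
G1 X17.61 Y7.57
G1 X0.00 Y7.57
G1 X0.00 Y0.00
; layer 6
G0 Z10.64
G0 X0.00 Y0.00
G1 X17.61 Y0.00
G1 X17.61 Y3.78
G1 X0.00 Y3.78
G1 X0.00 Y0.00
M2 ; end

The solid is a wedge (ramp): 17.6 × 26.5 mm base, rising to 12.4 mm along the y=0 edge and sloping linearly to z=0 at y=26.5. Slicing at Δz = 1.77 mm — 7 equal slices spanning the solid's height, so layer i sits at z = i·h/7 — gives 6 non-empty perimeters. Each is a 4-segment closed polygon; G0 lifts to the layer z and rapids to the start vertex, then G1 traces the edges. The cross-section shrinks linearly with z (the slice at the apex is degenerate and omitted).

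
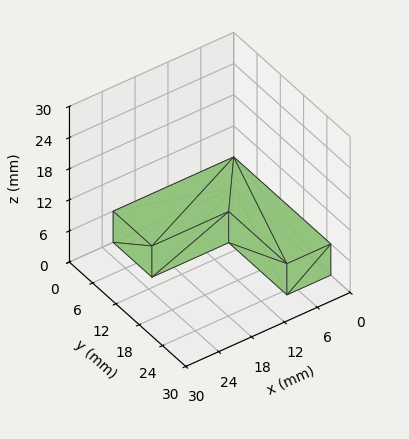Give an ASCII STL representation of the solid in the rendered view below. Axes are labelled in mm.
Reading the render: the shape is an L-shaped prism: outer 22 × 25 mm, arm thicknesses ≈ 10 mm (horizontal) and 8 mm (vertical), extruded 6 mm in z (dimensions read to the nearest mm from the axis ticks). For the STL, each face is triangulated and given an outward normal.

solid part
  facet normal 0.0000 0.0000 -1.0000
    outer loop
      vertex 22.00 10.00 0.00
      vertex 22.00 0.00 0.00
      vertex 0.00 0.00 0.00
    endloop
  endfacet
  facet normal 0.0000 0.0000 -1.0000
    outer loop
      vertex 8.00 10.00 0.00
      vertex 22.00 10.00 0.00
      vertex 0.00 0.00 0.00
    endloop
  endfacet
  facet normal 0.0000 0.0000 -1.0000
    outer loop
      vertex 8.00 25.00 0.00
      vertex 8.00 10.00 0.00
      vertex 0.00 0.00 0.00
    endloop
  endfacet
  facet normal 0.0000 0.0000 -1.0000
    outer loop
      vertex 0.00 25.00 0.00
      vertex 8.00 25.00 0.00
      vertex 0.00 0.00 0.00
    endloop
  endfacet
  facet normal 0.0000 0.0000 1.0000
    outer loop
      vertex 0.00 0.00 6.00
      vertex 22.00 0.00 6.00
      vertex 22.00 10.00 6.00
    endloop
  endfacet
  facet normal 0.0000 0.0000 1.0000
    outer loop
      vertex 0.00 0.00 6.00
      vertex 22.00 10.00 6.00
      vertex 8.00 10.00 6.00
    endloop
  endfacet
  facet normal 0.0000 0.0000 1.0000
    outer loop
      vertex 0.00 0.00 6.00
      vertex 8.00 10.00 6.00
      vertex 8.00 25.00 6.00
    endloop
  endfacet
  facet normal 0.0000 0.0000 1.0000
    outer loop
      vertex 0.00 0.00 6.00
      vertex 8.00 25.00 6.00
      vertex 0.00 25.00 6.00
    endloop
  endfacet
  facet normal 0.0000 -1.0000 0.0000
    outer loop
      vertex 0.00 0.00 0.00
      vertex 22.00 0.00 0.00
      vertex 22.00 0.00 6.00
    endloop
  endfacet
  facet normal 0.0000 -1.0000 0.0000
    outer loop
      vertex 0.00 0.00 0.00
      vertex 22.00 0.00 6.00
      vertex 0.00 0.00 6.00
    endloop
  endfacet
  facet normal 1.0000 0.0000 0.0000
    outer loop
      vertex 22.00 0.00 0.00
      vertex 22.00 10.00 0.00
      vertex 22.00 10.00 6.00
    endloop
  endfacet
  facet normal 1.0000 0.0000 0.0000
    outer loop
      vertex 22.00 0.00 0.00
      vertex 22.00 10.00 6.00
      vertex 22.00 0.00 6.00
    endloop
  endfacet
  facet normal 0.0000 1.0000 0.0000
    outer loop
      vertex 22.00 10.00 0.00
      vertex 8.00 10.00 0.00
      vertex 8.00 10.00 6.00
    endloop
  endfacet
  facet normal 0.0000 1.0000 0.0000
    outer loop
      vertex 22.00 10.00 0.00
      vertex 8.00 10.00 6.00
      vertex 22.00 10.00 6.00
    endloop
  endfacet
  facet normal 1.0000 0.0000 0.0000
    outer loop
      vertex 8.00 10.00 0.00
      vertex 8.00 25.00 0.00
      vertex 8.00 25.00 6.00
    endloop
  endfacet
  facet normal 1.0000 0.0000 0.0000
    outer loop
      vertex 8.00 10.00 0.00
      vertex 8.00 25.00 6.00
      vertex 8.00 10.00 6.00
    endloop
  endfacet
  facet normal 0.0000 1.0000 0.0000
    outer loop
      vertex 8.00 25.00 0.00
      vertex 0.00 25.00 0.00
      vertex 0.00 25.00 6.00
    endloop
  endfacet
  facet normal 0.0000 1.0000 0.0000
    outer loop
      vertex 8.00 25.00 0.00
      vertex 0.00 25.00 6.00
      vertex 8.00 25.00 6.00
    endloop
  endfacet
  facet normal -1.0000 0.0000 0.0000
    outer loop
      vertex 0.00 25.00 0.00
      vertex 0.00 0.00 0.00
      vertex 0.00 0.00 6.00
    endloop
  endfacet
  facet normal -1.0000 0.0000 0.0000
    outer loop
      vertex 0.00 25.00 0.00
      vertex 0.00 0.00 6.00
      vertex 0.00 25.00 6.00
    endloop
  endfacet
endsolid part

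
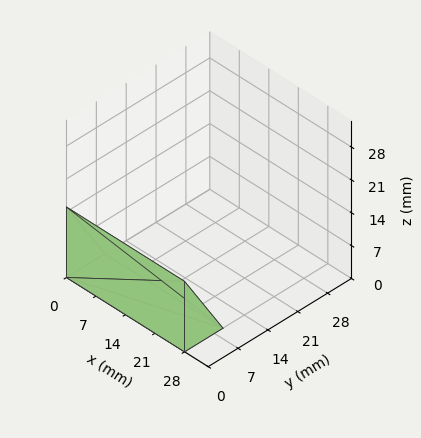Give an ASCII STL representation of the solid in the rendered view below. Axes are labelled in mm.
Reading the render: the shape is a wedge (ramp): 28 × 9 mm base, rising to 15 mm along the y=0 edge and sloping linearly to z=0 at y=9 (dimensions read to the nearest mm from the axis ticks). For the STL, each face is triangulated and given an outward normal.

solid part
  facet normal 0.0000 0.0000 -1.0000
    outer loop
      vertex 28.00 9.00 0.00
      vertex 28.00 0.00 0.00
      vertex 0.00 0.00 0.00
    endloop
  endfacet
  facet normal 0.0000 0.0000 -1.0000
    outer loop
      vertex 0.00 9.00 0.00
      vertex 28.00 9.00 0.00
      vertex 0.00 0.00 0.00
    endloop
  endfacet
  facet normal 0.0000 -1.0000 0.0000
    outer loop
      vertex 0.00 0.00 0.00
      vertex 28.00 0.00 0.00
      vertex 28.00 0.00 15.00
    endloop
  endfacet
  facet normal 0.0000 -1.0000 0.0000
    outer loop
      vertex 0.00 0.00 0.00
      vertex 28.00 0.00 15.00
      vertex 0.00 0.00 15.00
    endloop
  endfacet
  facet normal 0.0000 0.8575 0.5145
    outer loop
      vertex 0.00 0.00 15.00
      vertex 28.00 0.00 15.00
      vertex 28.00 9.00 0.00
    endloop
  endfacet
  facet normal 0.0000 0.8575 0.5145
    outer loop
      vertex 0.00 0.00 15.00
      vertex 28.00 9.00 0.00
      vertex 0.00 9.00 0.00
    endloop
  endfacet
  facet normal -1.0000 0.0000 0.0000
    outer loop
      vertex 0.00 0.00 15.00
      vertex 0.00 9.00 0.00
      vertex 0.00 0.00 0.00
    endloop
  endfacet
  facet normal 1.0000 0.0000 0.0000
    outer loop
      vertex 28.00 0.00 0.00
      vertex 28.00 9.00 0.00
      vertex 28.00 0.00 15.00
    endloop
  endfacet
endsolid part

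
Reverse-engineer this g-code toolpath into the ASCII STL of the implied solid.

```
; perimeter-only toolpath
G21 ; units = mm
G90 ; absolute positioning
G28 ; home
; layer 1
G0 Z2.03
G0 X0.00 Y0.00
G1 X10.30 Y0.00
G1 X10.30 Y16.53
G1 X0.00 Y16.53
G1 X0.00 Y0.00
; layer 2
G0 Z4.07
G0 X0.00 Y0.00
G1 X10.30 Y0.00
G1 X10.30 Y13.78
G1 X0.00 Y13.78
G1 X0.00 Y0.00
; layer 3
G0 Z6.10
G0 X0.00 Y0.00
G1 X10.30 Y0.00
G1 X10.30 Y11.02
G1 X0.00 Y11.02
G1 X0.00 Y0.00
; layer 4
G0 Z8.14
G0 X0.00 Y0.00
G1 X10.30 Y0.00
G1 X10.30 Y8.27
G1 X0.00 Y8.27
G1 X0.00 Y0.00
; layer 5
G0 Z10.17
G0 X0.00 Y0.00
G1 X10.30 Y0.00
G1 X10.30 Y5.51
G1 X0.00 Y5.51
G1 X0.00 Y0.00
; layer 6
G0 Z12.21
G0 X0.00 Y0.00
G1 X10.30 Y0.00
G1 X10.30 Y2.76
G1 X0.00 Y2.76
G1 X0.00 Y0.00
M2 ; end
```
solid part
  facet normal 0.0000 0.0000 -1.0000
    outer loop
      vertex 10.30 19.29 0.00
      vertex 10.30 0.00 0.00
      vertex 0.00 0.00 0.00
    endloop
  endfacet
  facet normal 0.0000 0.0000 -1.0000
    outer loop
      vertex 0.00 19.29 0.00
      vertex 10.30 19.29 0.00
      vertex 0.00 0.00 0.00
    endloop
  endfacet
  facet normal 0.0000 -1.0000 0.0000
    outer loop
      vertex 0.00 0.00 0.00
      vertex 10.30 0.00 0.00
      vertex 10.30 0.00 14.24
    endloop
  endfacet
  facet normal 0.0000 -1.0000 0.0000
    outer loop
      vertex 0.00 0.00 0.00
      vertex 10.30 0.00 14.24
      vertex 0.00 0.00 14.24
    endloop
  endfacet
  facet normal 0.0000 0.5939 0.8045
    outer loop
      vertex 0.00 0.00 14.24
      vertex 10.30 0.00 14.24
      vertex 10.30 19.29 0.00
    endloop
  endfacet
  facet normal 0.0000 0.5939 0.8045
    outer loop
      vertex 0.00 0.00 14.24
      vertex 10.30 19.29 0.00
      vertex 0.00 19.29 0.00
    endloop
  endfacet
  facet normal -1.0000 0.0000 0.0000
    outer loop
      vertex 0.00 0.00 14.24
      vertex 0.00 19.29 0.00
      vertex 0.00 0.00 0.00
    endloop
  endfacet
  facet normal 1.0000 0.0000 0.0000
    outer loop
      vertex 10.30 0.00 0.00
      vertex 10.30 19.29 0.00
      vertex 10.30 0.00 14.24
    endloop
  endfacet
endsolid part

The G0 Z moves step by Δz≈2.03 mm. The G1 loops shrink linearly with z, so the solid tapers from its base footprint up to z≈14.2. Closing with a flat bottom cap and the tapered top and triangulating gives 8 facets — a wedge (ramp): 10.3 × 19.3 mm base, rising to 14.2 mm along the y=0 edge and sloping linearly to z=0 at y=19.3.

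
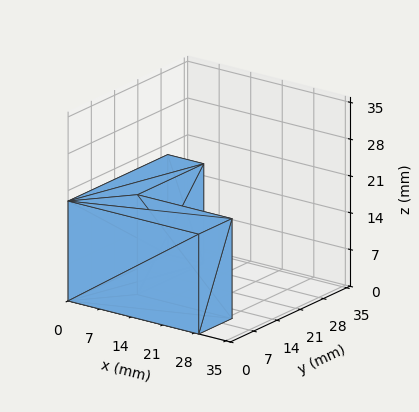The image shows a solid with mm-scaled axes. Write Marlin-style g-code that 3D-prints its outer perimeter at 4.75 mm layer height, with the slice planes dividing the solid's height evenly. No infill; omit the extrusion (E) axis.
Reading the render: the shape is an L-shaped prism: outer 29 × 30 mm, arm thicknesses ≈ 10 mm (horizontal) and 8 mm (vertical), extruded 19 mm in z (dimensions read to the nearest mm from the axis ticks). For the g-code, the solid's height is divided into equal slices at the stated Δz and each level perimeter traced with G1 moves after a G0 lift.

; perimeter-only toolpath
G21 ; units = mm
G90 ; absolute positioning
G28 ; home
; layer 1
G0 Z4.75
G0 X0.00 Y0.00
G1 X29.00 Y0.00
G1 X29.00 Y10.00
G1 X8.00 Y10.00
G1 X8.00 Y30.00
G1 X0.00 Y30.00
G1 X0.00 Y0.00
; layer 2
G0 Z9.50
G0 X0.00 Y0.00
G1 X29.00 Y0.00
G1 X29.00 Y10.00
G1 X8.00 Y10.00
G1 X8.00 Y30.00
G1 X0.00 Y30.00
G1 X0.00 Y0.00
; layer 3
G0 Z14.25
G0 X0.00 Y0.00
G1 X29.00 Y0.00
G1 X29.00 Y10.00
G1 X8.00 Y10.00
G1 X8.00 Y30.00
G1 X0.00 Y30.00
G1 X0.00 Y0.00
; layer 4
G0 Z19.00
G0 X0.00 Y0.00
G1 X29.00 Y0.00
G1 X29.00 Y10.00
G1 X8.00 Y10.00
G1 X8.00 Y30.00
G1 X0.00 Y30.00
G1 X0.00 Y0.00
M2 ; end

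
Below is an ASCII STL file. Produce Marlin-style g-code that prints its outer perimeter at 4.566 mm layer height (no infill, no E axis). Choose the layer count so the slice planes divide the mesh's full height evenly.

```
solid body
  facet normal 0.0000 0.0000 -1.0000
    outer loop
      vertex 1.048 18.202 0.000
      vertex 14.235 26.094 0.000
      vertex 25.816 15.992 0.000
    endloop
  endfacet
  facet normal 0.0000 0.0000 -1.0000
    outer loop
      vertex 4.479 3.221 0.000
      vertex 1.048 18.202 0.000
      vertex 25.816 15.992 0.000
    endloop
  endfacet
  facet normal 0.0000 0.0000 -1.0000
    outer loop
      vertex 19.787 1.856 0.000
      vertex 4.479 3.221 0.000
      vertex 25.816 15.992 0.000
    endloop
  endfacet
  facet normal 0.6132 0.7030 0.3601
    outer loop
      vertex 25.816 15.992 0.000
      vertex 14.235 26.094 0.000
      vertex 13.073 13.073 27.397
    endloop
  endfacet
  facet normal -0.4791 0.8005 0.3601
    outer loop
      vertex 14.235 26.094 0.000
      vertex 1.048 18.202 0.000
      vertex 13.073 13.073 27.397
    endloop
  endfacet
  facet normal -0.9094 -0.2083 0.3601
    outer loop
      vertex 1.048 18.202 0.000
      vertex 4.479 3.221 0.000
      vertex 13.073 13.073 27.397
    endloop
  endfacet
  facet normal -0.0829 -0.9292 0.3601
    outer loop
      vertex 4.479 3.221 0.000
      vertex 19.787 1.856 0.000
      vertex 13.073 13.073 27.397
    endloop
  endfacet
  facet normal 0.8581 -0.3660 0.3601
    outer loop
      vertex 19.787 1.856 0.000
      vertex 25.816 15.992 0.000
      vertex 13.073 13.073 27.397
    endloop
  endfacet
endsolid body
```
; perimeter-only toolpath
G21 ; units = mm
G90 ; absolute positioning
G28 ; home
; layer 1
G0 Z4.566
G0 X23.692 Y15.506
G1 X14.041 Y23.924
G1 X3.052 Y17.347
G1 X5.911 Y4.863
G1 X18.668 Y3.726
G1 X23.692 Y15.506
; layer 2
G0 Z9.132
G0 X21.568 Y15.019
G1 X13.848 Y21.754
G1 X5.056 Y16.492
G1 X7.344 Y6.505
G1 X17.549 Y5.595
G1 X21.568 Y15.019
; layer 3
G0 Z13.698
G0 X19.444 Y14.533
G1 X13.654 Y19.584
G1 X7.061 Y15.638
G1 X8.776 Y8.147
G1 X16.430 Y7.465
G1 X19.444 Y14.533
; layer 4
G0 Z18.265
G0 X17.321 Y14.046
G1 X13.460 Y17.413
G1 X9.065 Y14.783
G1 X10.208 Y9.789
G1 X15.311 Y9.334
G1 X17.321 Y14.046
; layer 5
G0 Z22.831
G0 X15.197 Y13.559
G1 X13.267 Y15.243
G1 X11.069 Y13.928
G1 X11.641 Y11.431
G1 X14.192 Y11.204
G1 X15.197 Y13.559
M2 ; end

The solid is a regular 5-sided pyramid, base circumscribed radius ≈ 13.1 mm, apex at z ≈ 27.4 mm. Slicing at Δz = 4.566 mm — 6 equal slices spanning the solid's height, so layer i sits at z = i·h/6 — gives 5 non-empty perimeters. Each is a 5-segment closed polygon; G0 lifts to the layer z and rapids to the start vertex, then G1 traces the edges. The cross-section shrinks linearly with z (the slice at the apex is degenerate and omitted).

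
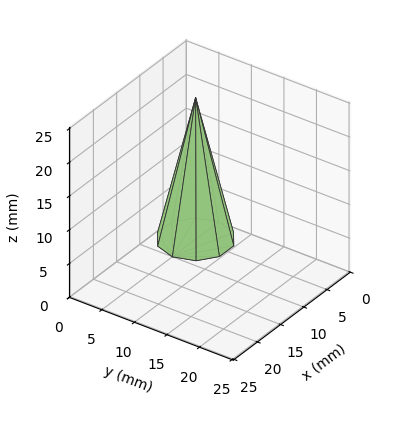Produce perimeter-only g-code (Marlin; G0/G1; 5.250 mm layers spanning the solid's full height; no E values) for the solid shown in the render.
Reading the render: the shape is a regular 10-sided pyramid, base circumscribed radius ≈ 5 mm, apex at z ≈ 21 mm (dimensions read to the nearest mm from the axis ticks). For the g-code, the solid's height is divided into equal slices at the stated Δz and each level perimeter traced with G1 moves after a G0 lift.

; perimeter-only toolpath
G21 ; units = mm
G90 ; absolute positioning
G28 ; home
; layer 1
G0 Z5.250
G0 X8.750 Y5.000
G1 X8.034 Y7.204
G1 X6.159 Y8.566
G1 X3.841 Y8.566
G1 X1.966 Y7.204
G1 X1.250 Y5.000
G1 X1.966 Y2.796
G1 X3.841 Y1.434
G1 X6.159 Y1.434
G1 X8.034 Y2.796
G1 X8.750 Y5.000
; layer 2
G0 Z10.500
G0 X7.500 Y5.000
G1 X7.022 Y6.470
G1 X5.772 Y7.378
G1 X4.228 Y7.378
G1 X2.978 Y6.470
G1 X2.500 Y5.000
G1 X2.978 Y3.530
G1 X4.228 Y2.623
G1 X5.772 Y2.623
G1 X7.022 Y3.530
G1 X7.500 Y5.000
; layer 3
G0 Z15.750
G0 X6.250 Y5.000
G1 X6.011 Y5.735
G1 X5.386 Y6.189
G1 X4.614 Y6.189
G1 X3.989 Y5.735
G1 X3.750 Y5.000
G1 X3.989 Y4.265
G1 X4.614 Y3.811
G1 X5.386 Y3.811
G1 X6.011 Y4.265
G1 X6.250 Y5.000
M2 ; end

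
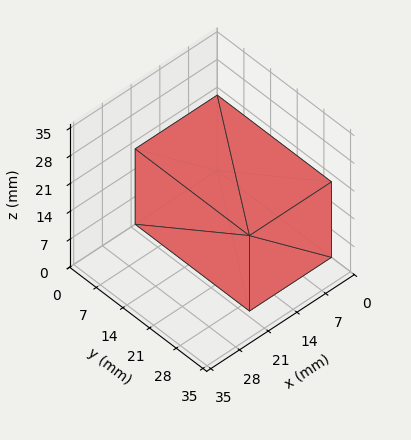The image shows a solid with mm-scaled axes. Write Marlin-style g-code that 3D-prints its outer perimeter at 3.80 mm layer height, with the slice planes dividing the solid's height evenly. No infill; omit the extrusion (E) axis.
Reading the render: the shape is a rectangular box, roughly 20 × 30 mm footprint and 19 mm tall (dimensions read to the nearest mm from the axis ticks). For the g-code, the solid's height is divided into equal slices at the stated Δz and each level perimeter traced with G1 moves after a G0 lift.

; perimeter-only toolpath
G21 ; units = mm
G90 ; absolute positioning
G28 ; home
; layer 1
G0 Z3.80
G0 X0.00 Y0.00
G1 X20.00 Y0.00
G1 X20.00 Y30.00
G1 X0.00 Y30.00
G1 X0.00 Y0.00
; layer 2
G0 Z7.60
G0 X0.00 Y0.00
G1 X20.00 Y0.00
G1 X20.00 Y30.00
G1 X0.00 Y30.00
G1 X0.00 Y0.00
; layer 3
G0 Z11.40
G0 X0.00 Y0.00
G1 X20.00 Y0.00
G1 X20.00 Y30.00
G1 X0.00 Y30.00
G1 X0.00 Y0.00
; layer 4
G0 Z15.20
G0 X0.00 Y0.00
G1 X20.00 Y0.00
G1 X20.00 Y30.00
G1 X0.00 Y30.00
G1 X0.00 Y0.00
; layer 5
G0 Z19.00
G0 X0.00 Y0.00
G1 X20.00 Y0.00
G1 X20.00 Y30.00
G1 X0.00 Y30.00
G1 X0.00 Y0.00
M2 ; end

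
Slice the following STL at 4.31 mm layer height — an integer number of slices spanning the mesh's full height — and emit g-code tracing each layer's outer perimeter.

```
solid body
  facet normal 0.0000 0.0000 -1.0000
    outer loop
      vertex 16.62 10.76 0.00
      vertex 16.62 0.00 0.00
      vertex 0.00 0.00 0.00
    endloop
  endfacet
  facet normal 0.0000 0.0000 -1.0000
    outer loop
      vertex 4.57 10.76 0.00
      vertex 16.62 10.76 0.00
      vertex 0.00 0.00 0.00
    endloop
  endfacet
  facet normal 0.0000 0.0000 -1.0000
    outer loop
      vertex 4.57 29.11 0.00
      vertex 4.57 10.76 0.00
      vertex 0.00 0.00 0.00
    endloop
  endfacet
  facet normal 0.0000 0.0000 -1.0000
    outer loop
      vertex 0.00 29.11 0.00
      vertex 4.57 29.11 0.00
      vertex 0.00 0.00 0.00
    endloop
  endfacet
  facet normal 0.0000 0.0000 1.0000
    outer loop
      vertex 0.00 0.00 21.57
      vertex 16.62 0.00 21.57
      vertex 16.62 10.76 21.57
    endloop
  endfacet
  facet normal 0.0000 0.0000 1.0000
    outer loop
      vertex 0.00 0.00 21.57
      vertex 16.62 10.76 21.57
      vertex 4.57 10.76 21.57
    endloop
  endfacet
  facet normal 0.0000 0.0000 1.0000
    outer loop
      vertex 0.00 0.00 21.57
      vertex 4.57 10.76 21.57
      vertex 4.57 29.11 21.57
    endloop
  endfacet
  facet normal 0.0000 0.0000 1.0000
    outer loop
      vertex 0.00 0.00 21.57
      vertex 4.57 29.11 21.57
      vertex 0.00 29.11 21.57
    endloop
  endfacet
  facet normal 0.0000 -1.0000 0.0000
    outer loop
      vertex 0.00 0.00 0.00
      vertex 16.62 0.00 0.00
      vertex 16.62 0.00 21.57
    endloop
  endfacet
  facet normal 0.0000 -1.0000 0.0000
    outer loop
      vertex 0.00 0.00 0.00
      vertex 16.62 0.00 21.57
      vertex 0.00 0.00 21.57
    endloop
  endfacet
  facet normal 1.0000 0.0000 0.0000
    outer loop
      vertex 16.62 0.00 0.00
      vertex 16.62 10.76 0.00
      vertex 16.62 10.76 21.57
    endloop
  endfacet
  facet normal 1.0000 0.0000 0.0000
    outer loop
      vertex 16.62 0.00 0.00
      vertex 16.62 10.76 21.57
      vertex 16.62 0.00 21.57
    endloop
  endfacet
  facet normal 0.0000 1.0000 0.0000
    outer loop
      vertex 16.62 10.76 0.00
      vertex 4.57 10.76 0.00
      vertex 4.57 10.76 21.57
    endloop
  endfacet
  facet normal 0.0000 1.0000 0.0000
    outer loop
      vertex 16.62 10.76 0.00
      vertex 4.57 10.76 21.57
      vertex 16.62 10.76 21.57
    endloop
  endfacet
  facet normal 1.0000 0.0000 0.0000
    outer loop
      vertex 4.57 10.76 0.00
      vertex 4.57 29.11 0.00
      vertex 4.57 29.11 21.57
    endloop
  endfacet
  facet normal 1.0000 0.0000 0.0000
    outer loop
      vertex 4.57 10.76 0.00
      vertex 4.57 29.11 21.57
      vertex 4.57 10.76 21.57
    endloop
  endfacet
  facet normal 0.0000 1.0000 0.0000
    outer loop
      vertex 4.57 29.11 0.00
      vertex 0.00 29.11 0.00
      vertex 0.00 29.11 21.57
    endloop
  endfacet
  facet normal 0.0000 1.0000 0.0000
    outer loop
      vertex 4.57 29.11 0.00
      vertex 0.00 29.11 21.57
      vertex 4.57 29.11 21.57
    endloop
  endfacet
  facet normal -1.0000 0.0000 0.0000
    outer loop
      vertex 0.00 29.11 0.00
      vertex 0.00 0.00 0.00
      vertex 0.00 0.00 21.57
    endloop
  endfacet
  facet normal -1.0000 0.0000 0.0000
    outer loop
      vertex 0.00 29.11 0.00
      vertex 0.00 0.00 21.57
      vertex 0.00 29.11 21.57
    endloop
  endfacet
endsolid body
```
; perimeter-only toolpath
G21 ; units = mm
G90 ; absolute positioning
G28 ; home
; layer 1
G0 Z4.31
G0 X0.00 Y0.00
G1 X16.62 Y0.00
G1 X16.62 Y10.76
G1 X4.57 Y10.76
G1 X4.57 Y29.11
G1 X0.00 Y29.11
G1 X0.00 Y0.00
; layer 2
G0 Z8.63
G0 X0.00 Y0.00
G1 X16.62 Y0.00
G1 X16.62 Y10.76
G1 X4.57 Y10.76
G1 X4.57 Y29.11
G1 X0.00 Y29.11
G1 X0.00 Y0.00
; layer 3
G0 Z12.94
G0 X0.00 Y0.00
G1 X16.62 Y0.00
G1 X16.62 Y10.76
G1 X4.57 Y10.76
G1 X4.57 Y29.11
G1 X0.00 Y29.11
G1 X0.00 Y0.00
; layer 4
G0 Z17.26
G0 X0.00 Y0.00
G1 X16.62 Y0.00
G1 X16.62 Y10.76
G1 X4.57 Y10.76
G1 X4.57 Y29.11
G1 X0.00 Y29.11
G1 X0.00 Y0.00
; layer 5
G0 Z21.57
G0 X0.00 Y0.00
G1 X16.62 Y0.00
G1 X16.62 Y10.76
G1 X4.57 Y10.76
G1 X4.57 Y29.11
G1 X0.00 Y29.11
G1 X0.00 Y0.00
M2 ; end

The solid is an L-shaped prism: outer 16.6 × 29.1 mm, arm thicknesses ≈ 10.8 mm (horizontal) and 4.57 mm (vertical), extruded 21.6 mm in z. Slicing at Δz = 4.31 mm — 5 equal slices spanning the solid's height, so layer i sits at z = i·h/5 — gives 5 non-empty perimeters. Each is a 6-segment closed polygon; G0 lifts to the layer z and rapids to the start vertex, then G1 traces the edges.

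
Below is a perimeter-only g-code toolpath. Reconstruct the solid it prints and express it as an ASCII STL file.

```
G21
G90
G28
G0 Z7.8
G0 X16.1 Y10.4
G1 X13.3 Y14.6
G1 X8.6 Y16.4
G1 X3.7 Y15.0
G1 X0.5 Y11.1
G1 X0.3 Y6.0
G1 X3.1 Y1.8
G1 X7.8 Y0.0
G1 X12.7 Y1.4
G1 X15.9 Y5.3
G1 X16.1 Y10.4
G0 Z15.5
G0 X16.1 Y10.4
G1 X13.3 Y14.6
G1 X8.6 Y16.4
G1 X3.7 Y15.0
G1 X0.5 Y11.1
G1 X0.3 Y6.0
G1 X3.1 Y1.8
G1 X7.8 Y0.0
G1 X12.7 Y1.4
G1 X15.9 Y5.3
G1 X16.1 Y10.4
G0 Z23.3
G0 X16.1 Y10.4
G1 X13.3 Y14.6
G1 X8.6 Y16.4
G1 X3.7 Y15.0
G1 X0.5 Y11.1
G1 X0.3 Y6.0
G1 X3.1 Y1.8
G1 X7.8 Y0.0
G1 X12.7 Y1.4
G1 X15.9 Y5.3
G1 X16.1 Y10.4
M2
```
solid part
  facet normal 0.0000 0.0000 -1.0000
    outer loop
      vertex 8.6 16.4 0.0
      vertex 13.3 14.6 0.0
      vertex 16.1 10.4 0.0
    endloop
  endfacet
  facet normal 0.0000 0.0000 -1.0000
    outer loop
      vertex 3.7 15.0 0.0
      vertex 8.6 16.4 0.0
      vertex 16.1 10.4 0.0
    endloop
  endfacet
  facet normal 0.0000 0.0000 -1.0000
    outer loop
      vertex 0.5 11.1 0.0
      vertex 3.7 15.0 0.0
      vertex 16.1 10.4 0.0
    endloop
  endfacet
  facet normal 0.0000 0.0000 -1.0000
    outer loop
      vertex 0.3 6.0 0.0
      vertex 0.5 11.1 0.0
      vertex 16.1 10.4 0.0
    endloop
  endfacet
  facet normal 0.0000 0.0000 -1.0000
    outer loop
      vertex 3.1 1.8 0.0
      vertex 0.3 6.0 0.0
      vertex 16.1 10.4 0.0
    endloop
  endfacet
  facet normal 0.0000 0.0000 -1.0000
    outer loop
      vertex 7.8 0.0 0.0
      vertex 3.1 1.8 0.0
      vertex 16.1 10.4 0.0
    endloop
  endfacet
  facet normal 0.0000 0.0000 -1.0000
    outer loop
      vertex 12.7 1.4 0.0
      vertex 7.8 0.0 0.0
      vertex 16.1 10.4 0.0
    endloop
  endfacet
  facet normal 0.0000 0.0000 -1.0000
    outer loop
      vertex 15.9 5.3 0.0
      vertex 12.7 1.4 0.0
      vertex 16.1 10.4 0.0
    endloop
  endfacet
  facet normal 0.0000 0.0000 1.0000
    outer loop
      vertex 16.1 10.4 23.3
      vertex 13.3 14.6 23.3
      vertex 8.6 16.4 23.3
    endloop
  endfacet
  facet normal 0.0000 0.0000 1.0000
    outer loop
      vertex 16.1 10.4 23.3
      vertex 8.6 16.4 23.3
      vertex 3.7 15.0 23.3
    endloop
  endfacet
  facet normal 0.0000 0.0000 1.0000
    outer loop
      vertex 16.1 10.4 23.3
      vertex 3.7 15.0 23.3
      vertex 0.5 11.1 23.3
    endloop
  endfacet
  facet normal 0.0000 0.0000 1.0000
    outer loop
      vertex 16.1 10.4 23.3
      vertex 0.5 11.1 23.3
      vertex 0.3 6.0 23.3
    endloop
  endfacet
  facet normal 0.0000 0.0000 1.0000
    outer loop
      vertex 16.1 10.4 23.3
      vertex 0.3 6.0 23.3
      vertex 3.1 1.8 23.3
    endloop
  endfacet
  facet normal 0.0000 0.0000 1.0000
    outer loop
      vertex 16.1 10.4 23.3
      vertex 3.1 1.8 23.3
      vertex 7.8 0.0 23.3
    endloop
  endfacet
  facet normal 0.0000 0.0000 1.0000
    outer loop
      vertex 16.1 10.4 23.3
      vertex 7.8 0.0 23.3
      vertex 12.7 1.4 23.3
    endloop
  endfacet
  facet normal 0.0000 0.0000 1.0000
    outer loop
      vertex 16.1 10.4 23.3
      vertex 12.7 1.4 23.3
      vertex 15.9 5.3 23.3
    endloop
  endfacet
  facet normal 0.8321 0.5547 0.0000
    outer loop
      vertex 16.1 10.4 0.0
      vertex 13.3 14.6 0.0
      vertex 13.3 14.6 23.3
    endloop
  endfacet
  facet normal 0.8321 0.5547 0.0000
    outer loop
      vertex 16.1 10.4 0.0
      vertex 13.3 14.6 23.3
      vertex 16.1 10.4 23.3
    endloop
  endfacet
  facet normal 0.3576 0.9339 0.0000
    outer loop
      vertex 13.3 14.6 0.0
      vertex 8.6 16.4 0.0
      vertex 8.6 16.4 23.3
    endloop
  endfacet
  facet normal 0.3576 0.9339 0.0000
    outer loop
      vertex 13.3 14.6 0.0
      vertex 8.6 16.4 23.3
      vertex 13.3 14.6 23.3
    endloop
  endfacet
  facet normal -0.2747 0.9615 0.0000
    outer loop
      vertex 8.6 16.4 0.0
      vertex 3.7 15.0 0.0
      vertex 3.7 15.0 23.3
    endloop
  endfacet
  facet normal -0.2747 0.9615 0.0000
    outer loop
      vertex 8.6 16.4 0.0
      vertex 3.7 15.0 23.3
      vertex 8.6 16.4 23.3
    endloop
  endfacet
  facet normal -0.7731 0.6343 0.0000
    outer loop
      vertex 3.7 15.0 0.0
      vertex 0.5 11.1 0.0
      vertex 0.5 11.1 23.3
    endloop
  endfacet
  facet normal -0.7731 0.6343 0.0000
    outer loop
      vertex 3.7 15.0 0.0
      vertex 0.5 11.1 23.3
      vertex 3.7 15.0 23.3
    endloop
  endfacet
  facet normal -0.9992 0.0392 0.0000
    outer loop
      vertex 0.5 11.1 0.0
      vertex 0.3 6.0 0.0
      vertex 0.3 6.0 23.3
    endloop
  endfacet
  facet normal -0.9992 0.0392 0.0000
    outer loop
      vertex 0.5 11.1 0.0
      vertex 0.3 6.0 23.3
      vertex 0.5 11.1 23.3
    endloop
  endfacet
  facet normal -0.8321 -0.5547 0.0000
    outer loop
      vertex 0.3 6.0 0.0
      vertex 3.1 1.8 0.0
      vertex 3.1 1.8 23.3
    endloop
  endfacet
  facet normal -0.8321 -0.5547 0.0000
    outer loop
      vertex 0.3 6.0 0.0
      vertex 3.1 1.8 23.3
      vertex 0.3 6.0 23.3
    endloop
  endfacet
  facet normal -0.3576 -0.9339 0.0000
    outer loop
      vertex 3.1 1.8 0.0
      vertex 7.8 0.0 0.0
      vertex 7.8 0.0 23.3
    endloop
  endfacet
  facet normal -0.3576 -0.9339 0.0000
    outer loop
      vertex 3.1 1.8 0.0
      vertex 7.8 0.0 23.3
      vertex 3.1 1.8 23.3
    endloop
  endfacet
  facet normal 0.2747 -0.9615 0.0000
    outer loop
      vertex 7.8 0.0 0.0
      vertex 12.7 1.4 0.0
      vertex 12.7 1.4 23.3
    endloop
  endfacet
  facet normal 0.2747 -0.9615 0.0000
    outer loop
      vertex 7.8 0.0 0.0
      vertex 12.7 1.4 23.3
      vertex 7.8 0.0 23.3
    endloop
  endfacet
  facet normal 0.7731 -0.6343 0.0000
    outer loop
      vertex 12.7 1.4 0.0
      vertex 15.9 5.3 0.0
      vertex 15.9 5.3 23.3
    endloop
  endfacet
  facet normal 0.7731 -0.6343 0.0000
    outer loop
      vertex 12.7 1.4 0.0
      vertex 15.9 5.3 23.3
      vertex 12.7 1.4 23.3
    endloop
  endfacet
  facet normal 0.9992 -0.0392 0.0000
    outer loop
      vertex 15.9 5.3 0.0
      vertex 16.1 10.4 0.0
      vertex 16.1 10.4 23.3
    endloop
  endfacet
  facet normal 0.9992 -0.0392 0.0000
    outer loop
      vertex 15.9 5.3 0.0
      vertex 16.1 10.4 23.3
      vertex 15.9 5.3 23.3
    endloop
  endfacet
endsolid part

The G0 Z moves step by Δz≈7.8 mm. Every layer's G1 loop is the same polygon, so the solid is a straight extrusion of it from z=0 to z≈23.3. Closing with flat bottom and top caps and triangulating gives 36 facets — a regular 10-sided prism (a cylinder approximated with 10 flat sides), circumscribed radius ≈ 8.2 mm, height ≈ 23.3 mm.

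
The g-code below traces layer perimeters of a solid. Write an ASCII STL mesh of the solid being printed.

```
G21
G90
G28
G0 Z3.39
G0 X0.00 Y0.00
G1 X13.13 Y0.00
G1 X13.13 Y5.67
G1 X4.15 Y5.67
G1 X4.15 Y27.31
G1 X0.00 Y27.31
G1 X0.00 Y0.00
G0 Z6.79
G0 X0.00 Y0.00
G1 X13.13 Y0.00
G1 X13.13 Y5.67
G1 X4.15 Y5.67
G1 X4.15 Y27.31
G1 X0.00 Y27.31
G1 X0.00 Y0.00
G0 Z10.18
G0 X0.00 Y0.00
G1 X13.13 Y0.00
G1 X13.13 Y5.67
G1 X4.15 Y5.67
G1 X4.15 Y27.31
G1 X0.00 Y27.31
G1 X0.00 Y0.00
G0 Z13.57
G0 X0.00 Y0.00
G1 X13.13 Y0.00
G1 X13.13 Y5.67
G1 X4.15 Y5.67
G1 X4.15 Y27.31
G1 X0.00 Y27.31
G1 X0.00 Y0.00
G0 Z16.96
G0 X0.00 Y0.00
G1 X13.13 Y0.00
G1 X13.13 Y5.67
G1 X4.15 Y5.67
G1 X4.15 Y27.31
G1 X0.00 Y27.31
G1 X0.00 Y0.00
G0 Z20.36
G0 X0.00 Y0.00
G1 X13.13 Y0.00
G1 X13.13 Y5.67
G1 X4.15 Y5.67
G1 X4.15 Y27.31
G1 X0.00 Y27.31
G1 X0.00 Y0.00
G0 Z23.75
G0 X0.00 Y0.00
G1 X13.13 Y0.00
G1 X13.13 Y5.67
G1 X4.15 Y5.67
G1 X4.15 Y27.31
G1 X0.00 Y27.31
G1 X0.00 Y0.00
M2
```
solid part
  facet normal 0.0000 0.0000 -1.0000
    outer loop
      vertex 13.13 5.67 0.00
      vertex 13.13 0.00 0.00
      vertex 0.00 0.00 0.00
    endloop
  endfacet
  facet normal 0.0000 0.0000 -1.0000
    outer loop
      vertex 4.15 5.67 0.00
      vertex 13.13 5.67 0.00
      vertex 0.00 0.00 0.00
    endloop
  endfacet
  facet normal 0.0000 0.0000 -1.0000
    outer loop
      vertex 4.15 27.31 0.00
      vertex 4.15 5.67 0.00
      vertex 0.00 0.00 0.00
    endloop
  endfacet
  facet normal 0.0000 0.0000 -1.0000
    outer loop
      vertex 0.00 27.31 0.00
      vertex 4.15 27.31 0.00
      vertex 0.00 0.00 0.00
    endloop
  endfacet
  facet normal 0.0000 0.0000 1.0000
    outer loop
      vertex 0.00 0.00 23.75
      vertex 13.13 0.00 23.75
      vertex 13.13 5.67 23.75
    endloop
  endfacet
  facet normal 0.0000 0.0000 1.0000
    outer loop
      vertex 0.00 0.00 23.75
      vertex 13.13 5.67 23.75
      vertex 4.15 5.67 23.75
    endloop
  endfacet
  facet normal 0.0000 0.0000 1.0000
    outer loop
      vertex 0.00 0.00 23.75
      vertex 4.15 5.67 23.75
      vertex 4.15 27.31 23.75
    endloop
  endfacet
  facet normal 0.0000 0.0000 1.0000
    outer loop
      vertex 0.00 0.00 23.75
      vertex 4.15 27.31 23.75
      vertex 0.00 27.31 23.75
    endloop
  endfacet
  facet normal 0.0000 -1.0000 0.0000
    outer loop
      vertex 0.00 0.00 0.00
      vertex 13.13 0.00 0.00
      vertex 13.13 0.00 23.75
    endloop
  endfacet
  facet normal 0.0000 -1.0000 0.0000
    outer loop
      vertex 0.00 0.00 0.00
      vertex 13.13 0.00 23.75
      vertex 0.00 0.00 23.75
    endloop
  endfacet
  facet normal 1.0000 0.0000 0.0000
    outer loop
      vertex 13.13 0.00 0.00
      vertex 13.13 5.67 0.00
      vertex 13.13 5.67 23.75
    endloop
  endfacet
  facet normal 1.0000 0.0000 0.0000
    outer loop
      vertex 13.13 0.00 0.00
      vertex 13.13 5.67 23.75
      vertex 13.13 0.00 23.75
    endloop
  endfacet
  facet normal 0.0000 1.0000 0.0000
    outer loop
      vertex 13.13 5.67 0.00
      vertex 4.15 5.67 0.00
      vertex 4.15 5.67 23.75
    endloop
  endfacet
  facet normal 0.0000 1.0000 0.0000
    outer loop
      vertex 13.13 5.67 0.00
      vertex 4.15 5.67 23.75
      vertex 13.13 5.67 23.75
    endloop
  endfacet
  facet normal 1.0000 0.0000 0.0000
    outer loop
      vertex 4.15 5.67 0.00
      vertex 4.15 27.31 0.00
      vertex 4.15 27.31 23.75
    endloop
  endfacet
  facet normal 1.0000 0.0000 0.0000
    outer loop
      vertex 4.15 5.67 0.00
      vertex 4.15 27.31 23.75
      vertex 4.15 5.67 23.75
    endloop
  endfacet
  facet normal 0.0000 1.0000 0.0000
    outer loop
      vertex 4.15 27.31 0.00
      vertex 0.00 27.31 0.00
      vertex 0.00 27.31 23.75
    endloop
  endfacet
  facet normal 0.0000 1.0000 0.0000
    outer loop
      vertex 4.15 27.31 0.00
      vertex 0.00 27.31 23.75
      vertex 4.15 27.31 23.75
    endloop
  endfacet
  facet normal -1.0000 0.0000 0.0000
    outer loop
      vertex 0.00 27.31 0.00
      vertex 0.00 0.00 0.00
      vertex 0.00 0.00 23.75
    endloop
  endfacet
  facet normal -1.0000 0.0000 0.0000
    outer loop
      vertex 0.00 27.31 0.00
      vertex 0.00 0.00 23.75
      vertex 0.00 27.31 23.75
    endloop
  endfacet
endsolid part

The G0 Z moves step by Δz≈3.39 mm. Every layer's G1 loop is the same polygon, so the solid is a straight extrusion of it from z=0 to z≈23.8. Closing with flat bottom and top caps and triangulating gives 20 facets — an L-shaped prism: outer 13.1 × 27.3 mm, arm thicknesses ≈ 5.67 mm (horizontal) and 4.15 mm (vertical), extruded 23.8 mm in z.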